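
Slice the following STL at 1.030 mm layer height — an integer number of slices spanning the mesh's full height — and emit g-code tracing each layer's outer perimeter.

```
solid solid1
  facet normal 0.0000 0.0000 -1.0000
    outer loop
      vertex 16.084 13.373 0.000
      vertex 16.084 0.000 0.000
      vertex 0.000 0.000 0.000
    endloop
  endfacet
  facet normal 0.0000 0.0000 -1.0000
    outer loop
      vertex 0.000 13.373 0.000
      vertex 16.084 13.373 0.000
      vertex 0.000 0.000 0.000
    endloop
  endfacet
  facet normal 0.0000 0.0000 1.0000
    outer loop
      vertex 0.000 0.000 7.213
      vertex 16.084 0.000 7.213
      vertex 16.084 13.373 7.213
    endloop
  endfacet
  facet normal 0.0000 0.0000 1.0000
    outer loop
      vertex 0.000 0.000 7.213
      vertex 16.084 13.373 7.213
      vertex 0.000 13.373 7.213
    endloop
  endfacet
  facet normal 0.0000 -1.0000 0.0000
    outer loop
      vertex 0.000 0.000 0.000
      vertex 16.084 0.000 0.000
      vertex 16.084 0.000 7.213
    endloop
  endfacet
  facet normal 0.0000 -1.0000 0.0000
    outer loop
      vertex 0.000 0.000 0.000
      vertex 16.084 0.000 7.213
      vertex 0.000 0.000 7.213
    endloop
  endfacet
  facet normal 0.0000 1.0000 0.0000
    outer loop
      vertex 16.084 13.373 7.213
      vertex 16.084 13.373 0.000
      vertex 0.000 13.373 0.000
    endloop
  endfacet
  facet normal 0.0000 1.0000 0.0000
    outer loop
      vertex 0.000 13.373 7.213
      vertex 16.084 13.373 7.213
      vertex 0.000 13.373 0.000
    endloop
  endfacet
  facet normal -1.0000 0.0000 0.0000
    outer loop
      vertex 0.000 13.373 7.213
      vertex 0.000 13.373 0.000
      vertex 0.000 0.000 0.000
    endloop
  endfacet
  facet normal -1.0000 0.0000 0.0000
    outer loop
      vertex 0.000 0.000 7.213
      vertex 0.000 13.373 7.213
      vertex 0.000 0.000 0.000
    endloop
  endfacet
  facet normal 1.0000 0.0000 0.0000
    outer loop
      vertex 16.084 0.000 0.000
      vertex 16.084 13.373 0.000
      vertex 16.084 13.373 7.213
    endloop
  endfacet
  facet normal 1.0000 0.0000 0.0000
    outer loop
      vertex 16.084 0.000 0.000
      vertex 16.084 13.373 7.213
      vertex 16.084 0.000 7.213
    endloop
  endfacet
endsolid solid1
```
; perimeter-only toolpath
G21 ; units = mm
G90 ; absolute positioning
G28 ; home
; layer 1
G0 Z1.030
G0 X0.000 Y0.000
G1 X16.084 Y0.000
G1 X16.084 Y13.373
G1 X0.000 Y13.373
G1 X0.000 Y0.000
; layer 2
G0 Z2.061
G0 X0.000 Y0.000
G1 X16.084 Y0.000
G1 X16.084 Y13.373
G1 X0.000 Y13.373
G1 X0.000 Y0.000
; layer 3
G0 Z3.091
G0 X0.000 Y0.000
G1 X16.084 Y0.000
G1 X16.084 Y13.373
G1 X0.000 Y13.373
G1 X0.000 Y0.000
; layer 4
G0 Z4.122
G0 X0.000 Y0.000
G1 X16.084 Y0.000
G1 X16.084 Y13.373
G1 X0.000 Y13.373
G1 X0.000 Y0.000
; layer 5
G0 Z5.152
G0 X0.000 Y0.000
G1 X16.084 Y0.000
G1 X16.084 Y13.373
G1 X0.000 Y13.373
G1 X0.000 Y0.000
; layer 6
G0 Z6.183
G0 X0.000 Y0.000
G1 X16.084 Y0.000
G1 X16.084 Y13.373
G1 X0.000 Y13.373
G1 X0.000 Y0.000
; layer 7
G0 Z7.213
G0 X0.000 Y0.000
G1 X16.084 Y0.000
G1 X16.084 Y13.373
G1 X0.000 Y13.373
G1 X0.000 Y0.000
M2 ; end

The solid is a rectangular box, roughly 16.1 × 13.4 mm footprint and 7.21 mm tall. Slicing at Δz = 1.030 mm — 7 equal slices spanning the solid's height, so layer i sits at z = i·h/7 — gives 7 non-empty perimeters. Each is a 4-segment closed polygon; G0 lifts to the layer z and rapids to the start vertex, then G1 traces the edges.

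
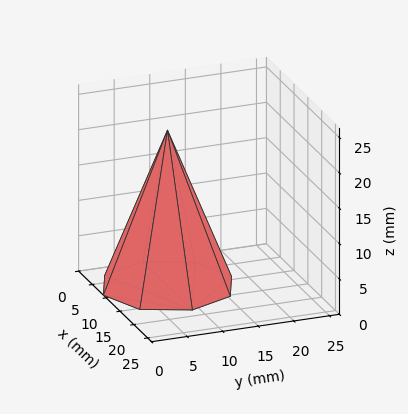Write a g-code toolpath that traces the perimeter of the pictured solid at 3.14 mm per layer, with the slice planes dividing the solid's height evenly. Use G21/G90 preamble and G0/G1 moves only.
Reading the render: the shape is a regular 8-sided pyramid, base circumscribed radius ≈ 9 mm, apex at z ≈ 22 mm (dimensions read to the nearest mm from the axis ticks). For the g-code, the solid's height is divided into equal slices at the stated Δz and each level perimeter traced with G1 moves after a G0 lift.

; perimeter-only toolpath
G21 ; units = mm
G90 ; absolute positioning
G28 ; home
; layer 1
G0 Z3.14
G0 X16.71 Y9.00
G1 X14.45 Y14.45
G1 X9.00 Y16.71
G1 X3.55 Y14.45
G1 X1.29 Y9.00
G1 X3.55 Y3.55
G1 X9.00 Y1.29
G1 X14.45 Y3.55
G1 X16.71 Y9.00
; layer 2
G0 Z6.29
G0 X15.43 Y9.00
G1 X13.54 Y13.54
G1 X9.00 Y15.43
G1 X4.46 Y13.54
G1 X2.57 Y9.00
G1 X4.46 Y4.46
G1 X9.00 Y2.57
G1 X13.54 Y4.46
G1 X15.43 Y9.00
; layer 3
G0 Z9.43
G0 X14.14 Y9.00
G1 X12.63 Y12.63
G1 X9.00 Y14.14
G1 X5.37 Y12.63
G1 X3.86 Y9.00
G1 X5.37 Y5.37
G1 X9.00 Y3.86
G1 X12.63 Y5.37
G1 X14.14 Y9.00
; layer 4
G0 Z12.57
G0 X12.86 Y9.00
G1 X11.73 Y11.73
G1 X9.00 Y12.86
G1 X6.27 Y11.73
G1 X5.14 Y9.00
G1 X6.27 Y6.27
G1 X9.00 Y5.14
G1 X11.73 Y6.27
G1 X12.86 Y9.00
; layer 5
G0 Z15.71
G0 X11.57 Y9.00
G1 X10.82 Y10.82
G1 X9.00 Y11.57
G1 X7.18 Y10.82
G1 X6.43 Y9.00
G1 X7.18 Y7.18
G1 X9.00 Y6.43
G1 X10.82 Y7.18
G1 X11.57 Y9.00
; layer 6
G0 Z18.86
G0 X10.29 Y9.00
G1 X9.91 Y9.91
G1 X9.00 Y10.29
G1 X8.09 Y9.91
G1 X7.71 Y9.00
G1 X8.09 Y8.09
G1 X9.00 Y7.71
G1 X9.91 Y8.09
G1 X10.29 Y9.00
M2 ; end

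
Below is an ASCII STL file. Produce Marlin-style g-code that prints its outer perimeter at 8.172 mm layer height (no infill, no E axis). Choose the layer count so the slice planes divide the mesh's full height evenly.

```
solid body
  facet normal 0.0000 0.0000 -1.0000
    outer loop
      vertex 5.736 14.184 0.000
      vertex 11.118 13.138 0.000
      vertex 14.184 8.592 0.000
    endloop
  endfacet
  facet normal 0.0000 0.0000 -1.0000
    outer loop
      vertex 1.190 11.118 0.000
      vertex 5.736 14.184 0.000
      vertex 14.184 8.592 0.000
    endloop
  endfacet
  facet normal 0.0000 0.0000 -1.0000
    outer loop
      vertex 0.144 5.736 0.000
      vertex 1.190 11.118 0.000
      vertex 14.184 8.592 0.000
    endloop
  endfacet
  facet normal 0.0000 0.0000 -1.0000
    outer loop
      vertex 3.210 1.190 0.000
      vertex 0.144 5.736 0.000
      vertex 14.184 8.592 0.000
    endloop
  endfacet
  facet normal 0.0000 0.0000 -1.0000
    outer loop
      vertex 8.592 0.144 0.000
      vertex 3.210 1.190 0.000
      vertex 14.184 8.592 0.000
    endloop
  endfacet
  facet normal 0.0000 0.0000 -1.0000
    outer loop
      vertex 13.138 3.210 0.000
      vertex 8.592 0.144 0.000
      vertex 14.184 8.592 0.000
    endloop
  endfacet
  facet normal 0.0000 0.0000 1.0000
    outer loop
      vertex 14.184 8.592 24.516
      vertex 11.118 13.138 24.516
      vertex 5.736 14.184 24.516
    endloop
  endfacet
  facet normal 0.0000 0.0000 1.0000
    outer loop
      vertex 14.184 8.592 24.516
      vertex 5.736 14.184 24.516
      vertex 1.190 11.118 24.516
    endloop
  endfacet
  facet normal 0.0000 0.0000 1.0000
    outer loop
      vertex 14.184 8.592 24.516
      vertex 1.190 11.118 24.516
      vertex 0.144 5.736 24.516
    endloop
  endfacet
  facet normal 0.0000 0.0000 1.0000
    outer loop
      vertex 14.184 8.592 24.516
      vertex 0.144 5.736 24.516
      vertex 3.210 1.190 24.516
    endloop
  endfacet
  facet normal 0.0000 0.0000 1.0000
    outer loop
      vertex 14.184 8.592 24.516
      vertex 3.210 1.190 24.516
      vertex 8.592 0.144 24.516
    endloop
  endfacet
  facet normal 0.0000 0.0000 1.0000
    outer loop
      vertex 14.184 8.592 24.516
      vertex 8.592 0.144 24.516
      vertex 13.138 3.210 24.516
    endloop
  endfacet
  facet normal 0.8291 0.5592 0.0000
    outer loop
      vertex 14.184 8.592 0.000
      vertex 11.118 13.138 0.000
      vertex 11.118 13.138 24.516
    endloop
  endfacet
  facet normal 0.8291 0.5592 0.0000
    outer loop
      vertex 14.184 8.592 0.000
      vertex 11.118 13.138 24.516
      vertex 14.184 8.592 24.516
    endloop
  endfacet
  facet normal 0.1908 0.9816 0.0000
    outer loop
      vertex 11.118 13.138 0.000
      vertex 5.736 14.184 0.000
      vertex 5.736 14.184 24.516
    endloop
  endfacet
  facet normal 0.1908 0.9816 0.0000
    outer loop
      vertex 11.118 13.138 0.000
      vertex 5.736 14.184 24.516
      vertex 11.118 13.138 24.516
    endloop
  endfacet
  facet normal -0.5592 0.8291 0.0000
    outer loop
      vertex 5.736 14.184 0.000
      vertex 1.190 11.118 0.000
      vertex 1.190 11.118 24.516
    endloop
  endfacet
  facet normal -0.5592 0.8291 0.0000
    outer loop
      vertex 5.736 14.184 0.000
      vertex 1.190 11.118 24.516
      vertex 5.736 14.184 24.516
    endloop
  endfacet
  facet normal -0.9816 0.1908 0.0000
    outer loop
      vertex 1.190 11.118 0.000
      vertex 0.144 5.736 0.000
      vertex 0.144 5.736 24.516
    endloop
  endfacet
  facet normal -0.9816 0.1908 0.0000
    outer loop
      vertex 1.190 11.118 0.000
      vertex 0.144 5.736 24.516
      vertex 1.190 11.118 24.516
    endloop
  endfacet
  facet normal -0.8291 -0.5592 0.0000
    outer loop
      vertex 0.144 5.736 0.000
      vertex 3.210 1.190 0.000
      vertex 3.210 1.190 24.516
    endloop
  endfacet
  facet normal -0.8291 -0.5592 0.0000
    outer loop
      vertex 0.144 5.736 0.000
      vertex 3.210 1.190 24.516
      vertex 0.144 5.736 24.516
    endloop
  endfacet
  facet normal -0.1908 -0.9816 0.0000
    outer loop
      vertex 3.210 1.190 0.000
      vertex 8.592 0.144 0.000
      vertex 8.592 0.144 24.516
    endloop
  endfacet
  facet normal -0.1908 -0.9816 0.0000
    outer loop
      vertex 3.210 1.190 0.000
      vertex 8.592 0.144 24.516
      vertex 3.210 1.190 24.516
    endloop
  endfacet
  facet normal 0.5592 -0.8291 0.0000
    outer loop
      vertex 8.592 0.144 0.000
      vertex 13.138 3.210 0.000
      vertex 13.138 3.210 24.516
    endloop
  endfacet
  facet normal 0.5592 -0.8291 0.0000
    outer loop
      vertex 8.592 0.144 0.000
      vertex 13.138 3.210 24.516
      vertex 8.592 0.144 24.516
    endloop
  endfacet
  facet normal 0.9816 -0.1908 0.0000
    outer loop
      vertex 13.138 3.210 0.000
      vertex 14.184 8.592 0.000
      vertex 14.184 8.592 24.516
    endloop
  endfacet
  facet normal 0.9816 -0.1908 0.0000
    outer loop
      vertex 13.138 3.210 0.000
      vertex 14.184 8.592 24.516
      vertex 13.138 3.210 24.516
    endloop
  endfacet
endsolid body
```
; perimeter-only toolpath
G21 ; units = mm
G90 ; absolute positioning
G28 ; home
; layer 1
G0 Z8.172
G0 X14.184 Y8.592
G1 X11.118 Y13.138
G1 X5.736 Y14.184
G1 X1.190 Y11.118
G1 X0.144 Y5.736
G1 X3.210 Y1.190
G1 X8.592 Y0.144
G1 X13.138 Y3.210
G1 X14.184 Y8.592
; layer 2
G0 Z16.344
G0 X14.184 Y8.592
G1 X11.118 Y13.138
G1 X5.736 Y14.184
G1 X1.190 Y11.118
G1 X0.144 Y5.736
G1 X3.210 Y1.190
G1 X8.592 Y0.144
G1 X13.138 Y3.210
G1 X14.184 Y8.592
; layer 3
G0 Z24.516
G0 X14.184 Y8.592
G1 X11.118 Y13.138
G1 X5.736 Y14.184
G1 X1.190 Y11.118
G1 X0.144 Y5.736
G1 X3.210 Y1.190
G1 X8.592 Y0.144
G1 X13.138 Y3.210
G1 X14.184 Y8.592
M2 ; end

The solid is a regular 8-sided prism (a cylinder approximated with 8 flat sides), circumscribed radius ≈ 7.16 mm, height ≈ 24.5 mm. Slicing at Δz = 8.172 mm — 3 equal slices spanning the solid's height, so layer i sits at z = i·h/3 — gives 3 non-empty perimeters. Each is a 8-segment closed polygon; G0 lifts to the layer z and rapids to the start vertex, then G1 traces the edges.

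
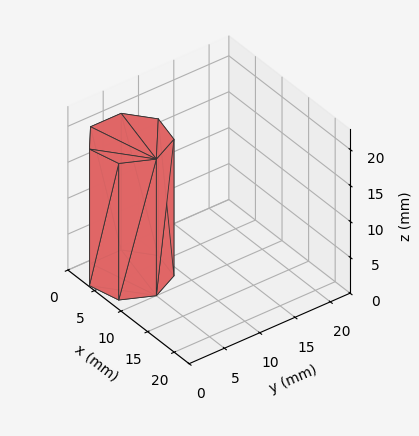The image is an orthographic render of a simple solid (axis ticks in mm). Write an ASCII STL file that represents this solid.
Reading the render: the shape is a regular 7-sided prism (a cylinder approximated with 7 flat sides), circumscribed radius ≈ 5 mm, height ≈ 19 mm (dimensions read to the nearest mm from the axis ticks). For the STL, each face is triangulated and given an outward normal.

solid part
  facet normal 0.0000 0.0000 -1.0000
    outer loop
      vertex 3.887 9.875 0.000
      vertex 8.117 8.909 0.000
      vertex 10.000 5.000 0.000
    endloop
  endfacet
  facet normal 0.0000 0.0000 -1.0000
    outer loop
      vertex 0.495 7.169 0.000
      vertex 3.887 9.875 0.000
      vertex 10.000 5.000 0.000
    endloop
  endfacet
  facet normal 0.0000 0.0000 -1.0000
    outer loop
      vertex 0.495 2.831 0.000
      vertex 0.495 7.169 0.000
      vertex 10.000 5.000 0.000
    endloop
  endfacet
  facet normal 0.0000 0.0000 -1.0000
    outer loop
      vertex 3.887 0.125 0.000
      vertex 0.495 2.831 0.000
      vertex 10.000 5.000 0.000
    endloop
  endfacet
  facet normal 0.0000 0.0000 -1.0000
    outer loop
      vertex 8.117 1.091 0.000
      vertex 3.887 0.125 0.000
      vertex 10.000 5.000 0.000
    endloop
  endfacet
  facet normal 0.0000 0.0000 1.0000
    outer loop
      vertex 10.000 5.000 19.000
      vertex 8.117 8.909 19.000
      vertex 3.887 9.875 19.000
    endloop
  endfacet
  facet normal 0.0000 0.0000 1.0000
    outer loop
      vertex 10.000 5.000 19.000
      vertex 3.887 9.875 19.000
      vertex 0.495 7.169 19.000
    endloop
  endfacet
  facet normal 0.0000 0.0000 1.0000
    outer loop
      vertex 10.000 5.000 19.000
      vertex 0.495 7.169 19.000
      vertex 0.495 2.831 19.000
    endloop
  endfacet
  facet normal 0.0000 0.0000 1.0000
    outer loop
      vertex 10.000 5.000 19.000
      vertex 0.495 2.831 19.000
      vertex 3.887 0.125 19.000
    endloop
  endfacet
  facet normal 0.0000 0.0000 1.0000
    outer loop
      vertex 10.000 5.000 19.000
      vertex 3.887 0.125 19.000
      vertex 8.117 1.091 19.000
    endloop
  endfacet
  facet normal 0.9009 0.4340 0.0000
    outer loop
      vertex 10.000 5.000 0.000
      vertex 8.117 8.909 0.000
      vertex 8.117 8.909 19.000
    endloop
  endfacet
  facet normal 0.9009 0.4340 0.0000
    outer loop
      vertex 10.000 5.000 0.000
      vertex 8.117 8.909 19.000
      vertex 10.000 5.000 19.000
    endloop
  endfacet
  facet normal 0.2226 0.9749 0.0000
    outer loop
      vertex 8.117 8.909 0.000
      vertex 3.887 9.875 0.000
      vertex 3.887 9.875 19.000
    endloop
  endfacet
  facet normal 0.2226 0.9749 0.0000
    outer loop
      vertex 8.117 8.909 0.000
      vertex 3.887 9.875 19.000
      vertex 8.117 8.909 19.000
    endloop
  endfacet
  facet normal -0.6236 0.7817 0.0000
    outer loop
      vertex 3.887 9.875 0.000
      vertex 0.495 7.169 0.000
      vertex 0.495 7.169 19.000
    endloop
  endfacet
  facet normal -0.6236 0.7817 0.0000
    outer loop
      vertex 3.887 9.875 0.000
      vertex 0.495 7.169 19.000
      vertex 3.887 9.875 19.000
    endloop
  endfacet
  facet normal -1.0000 0.0000 0.0000
    outer loop
      vertex 0.495 7.169 0.000
      vertex 0.495 2.831 0.000
      vertex 0.495 2.831 19.000
    endloop
  endfacet
  facet normal -1.0000 0.0000 0.0000
    outer loop
      vertex 0.495 7.169 0.000
      vertex 0.495 2.831 19.000
      vertex 0.495 7.169 19.000
    endloop
  endfacet
  facet normal -0.6236 -0.7817 0.0000
    outer loop
      vertex 0.495 2.831 0.000
      vertex 3.887 0.125 0.000
      vertex 3.887 0.125 19.000
    endloop
  endfacet
  facet normal -0.6236 -0.7817 0.0000
    outer loop
      vertex 0.495 2.831 0.000
      vertex 3.887 0.125 19.000
      vertex 0.495 2.831 19.000
    endloop
  endfacet
  facet normal 0.2226 -0.9749 0.0000
    outer loop
      vertex 3.887 0.125 0.000
      vertex 8.117 1.091 0.000
      vertex 8.117 1.091 19.000
    endloop
  endfacet
  facet normal 0.2226 -0.9749 0.0000
    outer loop
      vertex 3.887 0.125 0.000
      vertex 8.117 1.091 19.000
      vertex 3.887 0.125 19.000
    endloop
  endfacet
  facet normal 0.9009 -0.4340 0.0000
    outer loop
      vertex 8.117 1.091 0.000
      vertex 10.000 5.000 0.000
      vertex 10.000 5.000 19.000
    endloop
  endfacet
  facet normal 0.9009 -0.4340 0.0000
    outer loop
      vertex 8.117 1.091 0.000
      vertex 10.000 5.000 19.000
      vertex 8.117 1.091 19.000
    endloop
  endfacet
endsolid part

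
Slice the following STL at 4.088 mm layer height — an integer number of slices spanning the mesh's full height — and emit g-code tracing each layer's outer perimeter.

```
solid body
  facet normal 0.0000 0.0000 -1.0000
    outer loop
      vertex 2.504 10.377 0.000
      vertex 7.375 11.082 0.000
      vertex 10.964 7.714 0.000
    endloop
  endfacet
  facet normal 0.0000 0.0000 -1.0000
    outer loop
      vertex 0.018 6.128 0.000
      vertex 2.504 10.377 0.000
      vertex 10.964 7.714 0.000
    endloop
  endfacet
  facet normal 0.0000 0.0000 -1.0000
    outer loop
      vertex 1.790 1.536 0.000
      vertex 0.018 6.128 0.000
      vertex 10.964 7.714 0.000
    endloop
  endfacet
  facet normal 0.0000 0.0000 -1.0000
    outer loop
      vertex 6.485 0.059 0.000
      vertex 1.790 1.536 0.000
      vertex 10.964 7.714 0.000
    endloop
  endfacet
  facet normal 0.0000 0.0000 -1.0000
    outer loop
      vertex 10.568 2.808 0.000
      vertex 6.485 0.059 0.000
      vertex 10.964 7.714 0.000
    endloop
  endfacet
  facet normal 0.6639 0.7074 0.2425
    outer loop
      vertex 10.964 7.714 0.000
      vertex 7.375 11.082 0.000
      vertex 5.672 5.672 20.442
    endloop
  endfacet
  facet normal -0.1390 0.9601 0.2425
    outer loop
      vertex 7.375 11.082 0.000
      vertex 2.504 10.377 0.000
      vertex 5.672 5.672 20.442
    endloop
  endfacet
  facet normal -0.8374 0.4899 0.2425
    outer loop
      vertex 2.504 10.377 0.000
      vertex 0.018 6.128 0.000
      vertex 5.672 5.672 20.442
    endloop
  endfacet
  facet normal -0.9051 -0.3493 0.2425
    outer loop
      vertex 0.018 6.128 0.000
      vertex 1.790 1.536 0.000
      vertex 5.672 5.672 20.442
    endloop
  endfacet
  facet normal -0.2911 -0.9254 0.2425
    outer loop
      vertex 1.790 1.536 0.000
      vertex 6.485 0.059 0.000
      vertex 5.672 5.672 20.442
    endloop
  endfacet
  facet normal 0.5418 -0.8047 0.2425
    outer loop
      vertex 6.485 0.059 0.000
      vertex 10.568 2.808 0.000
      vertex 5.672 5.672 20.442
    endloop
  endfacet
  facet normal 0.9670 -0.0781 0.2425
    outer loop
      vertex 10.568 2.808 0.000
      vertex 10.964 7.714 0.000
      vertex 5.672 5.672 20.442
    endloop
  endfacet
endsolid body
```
; perimeter-only toolpath
G21 ; units = mm
G90 ; absolute positioning
G28 ; home
; layer 1
G0 Z4.088
G0 X9.906 Y7.306
G1 X7.034 Y10.000
G1 X3.138 Y9.436
G1 X1.149 Y6.037
G1 X2.566 Y2.363
G1 X6.322 Y1.182
G1 X9.589 Y3.381
G1 X9.906 Y7.306
; layer 2
G0 Z8.177
G0 X8.847 Y6.897
G1 X6.694 Y8.918
G1 X3.771 Y8.495
G1 X2.280 Y5.946
G1 X3.343 Y3.190
G1 X6.160 Y2.304
G1 X8.610 Y3.954
G1 X8.847 Y6.897
; layer 3
G0 Z12.265
G0 X7.789 Y6.489
G1 X6.353 Y7.836
G1 X4.405 Y7.554
G1 X3.410 Y5.854
G1 X4.119 Y4.018
G1 X5.997 Y3.427
G1 X7.630 Y4.526
G1 X7.789 Y6.489
; layer 4
G0 Z16.354
G0 X6.730 Y6.080
G1 X6.013 Y6.754
G1 X5.038 Y6.613
G1 X4.541 Y5.763
G1 X4.896 Y4.845
G1 X5.835 Y4.549
G1 X6.651 Y5.099
G1 X6.730 Y6.080
M2 ; end

The solid is a regular 7-sided pyramid, base circumscribed radius ≈ 5.67 mm, apex at z ≈ 20.4 mm. Slicing at Δz = 4.088 mm — 5 equal slices spanning the solid's height, so layer i sits at z = i·h/5 — gives 4 non-empty perimeters. Each is a 7-segment closed polygon; G0 lifts to the layer z and rapids to the start vertex, then G1 traces the edges. The cross-section shrinks linearly with z (the slice at the apex is degenerate and omitted).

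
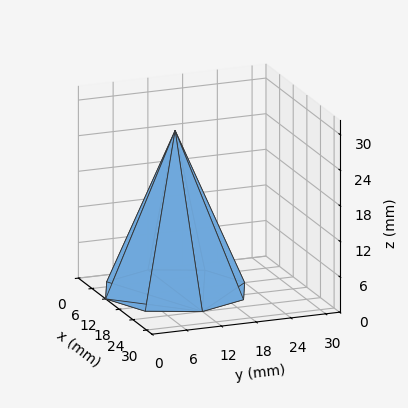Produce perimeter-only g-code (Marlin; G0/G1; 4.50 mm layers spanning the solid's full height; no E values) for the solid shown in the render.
Reading the render: the shape is a regular 8-sided pyramid, base circumscribed radius ≈ 12 mm, apex at z ≈ 27 mm (dimensions read to the nearest mm from the axis ticks). For the g-code, the solid's height is divided into equal slices at the stated Δz and each level perimeter traced with G1 moves after a G0 lift.

; perimeter-only toolpath
G21 ; units = mm
G90 ; absolute positioning
G28 ; home
; layer 1
G0 Z4.50
G0 X22.00 Y12.00
G1 X19.07 Y19.07
G1 X12.00 Y22.00
G1 X4.92 Y19.07
G1 X2.00 Y12.00
G1 X4.92 Y4.92
G1 X12.00 Y2.00
G1 X19.07 Y4.92
G1 X22.00 Y12.00
; layer 2
G0 Z9.00
G0 X20.00 Y12.00
G1 X17.66 Y17.66
G1 X12.00 Y20.00
G1 X6.34 Y17.66
G1 X4.00 Y12.00
G1 X6.34 Y6.34
G1 X12.00 Y4.00
G1 X17.66 Y6.34
G1 X20.00 Y12.00
; layer 3
G0 Z13.50
G0 X18.00 Y12.00
G1 X16.24 Y16.24
G1 X12.00 Y18.00
G1 X7.75 Y16.24
G1 X6.00 Y12.00
G1 X7.75 Y7.75
G1 X12.00 Y6.00
G1 X16.24 Y7.75
G1 X18.00 Y12.00
; layer 4
G0 Z18.00
G0 X16.00 Y12.00
G1 X14.83 Y14.83
G1 X12.00 Y16.00
G1 X9.17 Y14.83
G1 X8.00 Y12.00
G1 X9.17 Y9.17
G1 X12.00 Y8.00
G1 X14.83 Y9.17
G1 X16.00 Y12.00
; layer 5
G0 Z22.50
G0 X14.00 Y12.00
G1 X13.41 Y13.41
G1 X12.00 Y14.00
G1 X10.58 Y13.41
G1 X10.00 Y12.00
G1 X10.58 Y10.58
G1 X12.00 Y10.00
G1 X13.41 Y10.58
G1 X14.00 Y12.00
M2 ; end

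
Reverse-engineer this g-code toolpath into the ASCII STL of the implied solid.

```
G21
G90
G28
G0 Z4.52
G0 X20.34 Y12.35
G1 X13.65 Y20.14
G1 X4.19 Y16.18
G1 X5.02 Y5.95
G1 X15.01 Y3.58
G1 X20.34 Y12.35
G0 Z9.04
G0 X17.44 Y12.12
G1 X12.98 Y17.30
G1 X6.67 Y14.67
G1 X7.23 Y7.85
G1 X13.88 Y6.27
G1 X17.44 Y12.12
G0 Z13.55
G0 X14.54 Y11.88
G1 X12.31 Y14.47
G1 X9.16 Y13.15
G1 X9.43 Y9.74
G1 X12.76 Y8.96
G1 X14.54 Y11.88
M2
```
solid part
  facet normal 0.0000 0.0000 -1.0000
    outer loop
      vertex 1.70 17.69 0.00
      vertex 14.32 22.97 0.00
      vertex 23.24 12.59 0.00
    endloop
  endfacet
  facet normal 0.0000 0.0000 -1.0000
    outer loop
      vertex 2.81 4.05 0.00
      vertex 1.70 17.69 0.00
      vertex 23.24 12.59 0.00
    endloop
  endfacet
  facet normal 0.0000 0.0000 -1.0000
    outer loop
      vertex 16.13 0.90 0.00
      vertex 2.81 4.05 0.00
      vertex 23.24 12.59 0.00
    endloop
  endfacet
  facet normal 0.6726 0.5780 0.4621
    outer loop
      vertex 23.24 12.59 0.00
      vertex 14.32 22.97 0.00
      vertex 11.64 11.64 18.07
    endloop
  endfacet
  facet normal -0.3423 0.8181 0.4622
    outer loop
      vertex 14.32 22.97 0.00
      vertex 1.70 17.69 0.00
      vertex 11.64 11.64 18.07
    endloop
  endfacet
  facet normal -0.8839 -0.0719 0.4621
    outer loop
      vertex 1.70 17.69 0.00
      vertex 2.81 4.05 0.00
      vertex 11.64 11.64 18.07
    endloop
  endfacet
  facet normal -0.2041 -0.8630 0.4622
    outer loop
      vertex 2.81 4.05 0.00
      vertex 16.13 0.90 0.00
      vertex 11.64 11.64 18.07
    endloop
  endfacet
  facet normal 0.7577 -0.4608 0.4622
    outer loop
      vertex 16.13 0.90 0.00
      vertex 23.24 12.59 0.00
      vertex 11.64 11.64 18.07
    endloop
  endfacet
endsolid part

The G0 Z moves step by Δz≈4.52 mm. The G1 loops shrink linearly with z, so the solid tapers from its base footprint up to z≈18.1. Closing with a flat bottom cap and the tapered top and triangulating gives 8 facets — a regular 5-sided pyramid, base circumscribed radius ≈ 11.6 mm, apex at z ≈ 18.1 mm.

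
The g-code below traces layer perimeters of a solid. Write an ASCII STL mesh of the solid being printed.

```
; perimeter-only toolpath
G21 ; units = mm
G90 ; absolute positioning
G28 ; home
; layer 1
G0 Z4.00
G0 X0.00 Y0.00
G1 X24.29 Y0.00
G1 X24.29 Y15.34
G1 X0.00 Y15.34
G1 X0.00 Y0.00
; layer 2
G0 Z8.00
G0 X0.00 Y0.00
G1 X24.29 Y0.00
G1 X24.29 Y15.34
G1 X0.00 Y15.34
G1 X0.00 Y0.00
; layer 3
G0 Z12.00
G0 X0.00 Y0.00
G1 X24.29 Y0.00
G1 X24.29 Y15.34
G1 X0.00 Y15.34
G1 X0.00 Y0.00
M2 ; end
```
solid part
  facet normal 0.0000 0.0000 -1.0000
    outer loop
      vertex 24.29 15.34 0.00
      vertex 24.29 0.00 0.00
      vertex 0.00 0.00 0.00
    endloop
  endfacet
  facet normal 0.0000 0.0000 -1.0000
    outer loop
      vertex 0.00 15.34 0.00
      vertex 24.29 15.34 0.00
      vertex 0.00 0.00 0.00
    endloop
  endfacet
  facet normal 0.0000 0.0000 1.0000
    outer loop
      vertex 0.00 0.00 12.00
      vertex 24.29 0.00 12.00
      vertex 24.29 15.34 12.00
    endloop
  endfacet
  facet normal 0.0000 0.0000 1.0000
    outer loop
      vertex 0.00 0.00 12.00
      vertex 24.29 15.34 12.00
      vertex 0.00 15.34 12.00
    endloop
  endfacet
  facet normal 0.0000 -1.0000 0.0000
    outer loop
      vertex 0.00 0.00 0.00
      vertex 24.29 0.00 0.00
      vertex 24.29 0.00 12.00
    endloop
  endfacet
  facet normal 0.0000 -1.0000 0.0000
    outer loop
      vertex 0.00 0.00 0.00
      vertex 24.29 0.00 12.00
      vertex 0.00 0.00 12.00
    endloop
  endfacet
  facet normal 0.0000 1.0000 0.0000
    outer loop
      vertex 24.29 15.34 12.00
      vertex 24.29 15.34 0.00
      vertex 0.00 15.34 0.00
    endloop
  endfacet
  facet normal 0.0000 1.0000 0.0000
    outer loop
      vertex 0.00 15.34 12.00
      vertex 24.29 15.34 12.00
      vertex 0.00 15.34 0.00
    endloop
  endfacet
  facet normal -1.0000 0.0000 0.0000
    outer loop
      vertex 0.00 15.34 12.00
      vertex 0.00 15.34 0.00
      vertex 0.00 0.00 0.00
    endloop
  endfacet
  facet normal -1.0000 0.0000 0.0000
    outer loop
      vertex 0.00 0.00 12.00
      vertex 0.00 15.34 12.00
      vertex 0.00 0.00 0.00
    endloop
  endfacet
  facet normal 1.0000 0.0000 0.0000
    outer loop
      vertex 24.29 0.00 0.00
      vertex 24.29 15.34 0.00
      vertex 24.29 15.34 12.00
    endloop
  endfacet
  facet normal 1.0000 0.0000 0.0000
    outer loop
      vertex 24.29 0.00 0.00
      vertex 24.29 15.34 12.00
      vertex 24.29 0.00 12.00
    endloop
  endfacet
endsolid part

The G0 Z moves step by Δz≈4.00 mm. Every layer's G1 loop is the same polygon, so the solid is a straight extrusion of it from z=0 to z≈12. Closing with flat bottom and top caps and triangulating gives 12 facets — a rectangular box, roughly 24.3 × 15.3 mm footprint and 12 mm tall.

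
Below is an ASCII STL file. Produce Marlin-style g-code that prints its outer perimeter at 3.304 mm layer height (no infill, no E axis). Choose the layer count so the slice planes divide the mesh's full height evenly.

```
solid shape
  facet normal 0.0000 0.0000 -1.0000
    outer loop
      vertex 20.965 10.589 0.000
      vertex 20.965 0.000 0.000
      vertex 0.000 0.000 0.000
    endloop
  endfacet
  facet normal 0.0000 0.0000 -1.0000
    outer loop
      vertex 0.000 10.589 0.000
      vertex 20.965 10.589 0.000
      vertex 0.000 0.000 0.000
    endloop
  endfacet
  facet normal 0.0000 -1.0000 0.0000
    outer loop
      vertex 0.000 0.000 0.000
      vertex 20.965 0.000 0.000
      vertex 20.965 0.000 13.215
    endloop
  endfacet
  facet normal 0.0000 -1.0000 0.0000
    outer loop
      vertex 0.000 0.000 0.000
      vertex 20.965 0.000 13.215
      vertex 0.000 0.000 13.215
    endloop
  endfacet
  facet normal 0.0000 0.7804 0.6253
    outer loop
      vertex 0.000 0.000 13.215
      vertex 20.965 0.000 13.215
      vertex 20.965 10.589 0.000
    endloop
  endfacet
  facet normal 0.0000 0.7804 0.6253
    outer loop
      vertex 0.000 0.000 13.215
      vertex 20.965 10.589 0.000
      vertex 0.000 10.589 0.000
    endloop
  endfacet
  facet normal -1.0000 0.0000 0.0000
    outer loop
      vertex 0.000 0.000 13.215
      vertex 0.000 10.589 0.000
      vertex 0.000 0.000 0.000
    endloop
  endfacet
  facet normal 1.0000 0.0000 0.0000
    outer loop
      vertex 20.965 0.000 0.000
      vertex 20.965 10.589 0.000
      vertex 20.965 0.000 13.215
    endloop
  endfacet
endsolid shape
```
; perimeter-only toolpath
G21 ; units = mm
G90 ; absolute positioning
G28 ; home
; layer 1
G0 Z3.304
G0 X0.000 Y0.000
G1 X20.965 Y0.000
G1 X20.965 Y7.942
G1 X0.000 Y7.942
G1 X0.000 Y0.000
; layer 2
G0 Z6.607
G0 X0.000 Y0.000
G1 X20.965 Y0.000
G1 X20.965 Y5.295
G1 X0.000 Y5.295
G1 X0.000 Y0.000
; layer 3
G0 Z9.911
G0 X0.000 Y0.000
G1 X20.965 Y0.000
G1 X20.965 Y2.647
G1 X0.000 Y2.647
G1 X0.000 Y0.000
M2 ; end

The solid is a wedge (ramp): 21 × 10.6 mm base, rising to 13.2 mm along the y=0 edge and sloping linearly to z=0 at y=10.6. Slicing at Δz = 3.304 mm — 4 equal slices spanning the solid's height, so layer i sits at z = i·h/4 — gives 3 non-empty perimeters. Each is a 4-segment closed polygon; G0 lifts to the layer z and rapids to the start vertex, then G1 traces the edges. The cross-section shrinks linearly with z (the slice at the apex is degenerate and omitted).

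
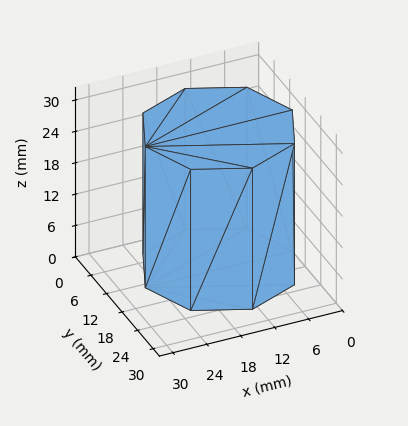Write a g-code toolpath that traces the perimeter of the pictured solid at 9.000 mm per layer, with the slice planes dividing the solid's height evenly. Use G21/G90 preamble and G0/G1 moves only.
Reading the render: the shape is a regular 8-sided prism (a cylinder approximated with 8 flat sides), circumscribed radius ≈ 13 mm, height ≈ 27 mm (dimensions read to the nearest mm from the axis ticks). For the g-code, the solid's height is divided into equal slices at the stated Δz and each level perimeter traced with G1 moves after a G0 lift.

; perimeter-only toolpath
G21 ; units = mm
G90 ; absolute positioning
G28 ; home
; layer 1
G0 Z9.000
G0 X26.000 Y13.000
G1 X22.192 Y22.192
G1 X13.000 Y26.000
G1 X3.808 Y22.192
G1 X0.000 Y13.000
G1 X3.808 Y3.808
G1 X13.000 Y0.000
G1 X22.192 Y3.808
G1 X26.000 Y13.000
; layer 2
G0 Z18.000
G0 X26.000 Y13.000
G1 X22.192 Y22.192
G1 X13.000 Y26.000
G1 X3.808 Y22.192
G1 X0.000 Y13.000
G1 X3.808 Y3.808
G1 X13.000 Y0.000
G1 X22.192 Y3.808
G1 X26.000 Y13.000
; layer 3
G0 Z27.000
G0 X26.000 Y13.000
G1 X22.192 Y22.192
G1 X13.000 Y26.000
G1 X3.808 Y22.192
G1 X0.000 Y13.000
G1 X3.808 Y3.808
G1 X13.000 Y0.000
G1 X22.192 Y3.808
G1 X26.000 Y13.000
M2 ; end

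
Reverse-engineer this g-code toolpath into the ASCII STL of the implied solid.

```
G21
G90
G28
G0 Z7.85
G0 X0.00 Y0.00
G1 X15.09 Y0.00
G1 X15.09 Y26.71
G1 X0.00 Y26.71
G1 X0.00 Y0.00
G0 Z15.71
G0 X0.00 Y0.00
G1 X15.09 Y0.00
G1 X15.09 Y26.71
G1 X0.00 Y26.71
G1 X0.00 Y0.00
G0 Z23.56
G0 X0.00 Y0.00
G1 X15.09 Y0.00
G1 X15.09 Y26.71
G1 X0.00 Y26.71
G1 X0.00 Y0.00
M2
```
solid part
  facet normal 0.0000 0.0000 -1.0000
    outer loop
      vertex 15.09 26.71 0.00
      vertex 15.09 0.00 0.00
      vertex 0.00 0.00 0.00
    endloop
  endfacet
  facet normal 0.0000 0.0000 -1.0000
    outer loop
      vertex 0.00 26.71 0.00
      vertex 15.09 26.71 0.00
      vertex 0.00 0.00 0.00
    endloop
  endfacet
  facet normal 0.0000 0.0000 1.0000
    outer loop
      vertex 0.00 0.00 23.56
      vertex 15.09 0.00 23.56
      vertex 15.09 26.71 23.56
    endloop
  endfacet
  facet normal 0.0000 0.0000 1.0000
    outer loop
      vertex 0.00 0.00 23.56
      vertex 15.09 26.71 23.56
      vertex 0.00 26.71 23.56
    endloop
  endfacet
  facet normal 0.0000 -1.0000 0.0000
    outer loop
      vertex 0.00 0.00 0.00
      vertex 15.09 0.00 0.00
      vertex 15.09 0.00 23.56
    endloop
  endfacet
  facet normal 0.0000 -1.0000 0.0000
    outer loop
      vertex 0.00 0.00 0.00
      vertex 15.09 0.00 23.56
      vertex 0.00 0.00 23.56
    endloop
  endfacet
  facet normal 0.0000 1.0000 0.0000
    outer loop
      vertex 15.09 26.71 23.56
      vertex 15.09 26.71 0.00
      vertex 0.00 26.71 0.00
    endloop
  endfacet
  facet normal 0.0000 1.0000 0.0000
    outer loop
      vertex 0.00 26.71 23.56
      vertex 15.09 26.71 23.56
      vertex 0.00 26.71 0.00
    endloop
  endfacet
  facet normal -1.0000 0.0000 0.0000
    outer loop
      vertex 0.00 26.71 23.56
      vertex 0.00 26.71 0.00
      vertex 0.00 0.00 0.00
    endloop
  endfacet
  facet normal -1.0000 0.0000 0.0000
    outer loop
      vertex 0.00 0.00 23.56
      vertex 0.00 26.71 23.56
      vertex 0.00 0.00 0.00
    endloop
  endfacet
  facet normal 1.0000 0.0000 0.0000
    outer loop
      vertex 15.09 0.00 0.00
      vertex 15.09 26.71 0.00
      vertex 15.09 26.71 23.56
    endloop
  endfacet
  facet normal 1.0000 0.0000 0.0000
    outer loop
      vertex 15.09 0.00 0.00
      vertex 15.09 26.71 23.56
      vertex 15.09 0.00 23.56
    endloop
  endfacet
endsolid part

The G0 Z moves step by Δz≈7.85 mm. Every layer's G1 loop is the same polygon, so the solid is a straight extrusion of it from z=0 to z≈23.6. Closing with flat bottom and top caps and triangulating gives 12 facets — a rectangular box, roughly 15.1 × 26.7 mm footprint and 23.6 mm tall.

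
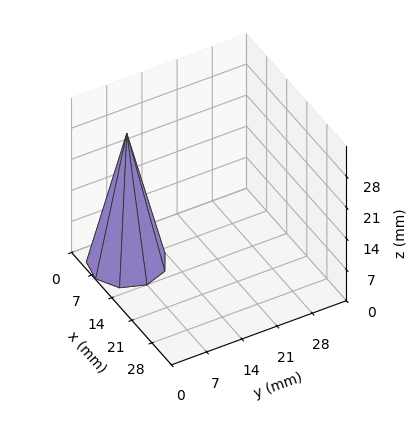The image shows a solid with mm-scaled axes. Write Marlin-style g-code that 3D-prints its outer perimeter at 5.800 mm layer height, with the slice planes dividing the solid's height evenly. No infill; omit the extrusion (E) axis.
Reading the render: the shape is a regular 9-sided pyramid, base circumscribed radius ≈ 7 mm, apex at z ≈ 29 mm (dimensions read to the nearest mm from the axis ticks). For the g-code, the solid's height is divided into equal slices at the stated Δz and each level perimeter traced with G1 moves after a G0 lift.

; perimeter-only toolpath
G21 ; units = mm
G90 ; absolute positioning
G28 ; home
; layer 1
G0 Z5.800
G0 X12.600 Y7.000
G1 X11.290 Y10.600
G1 X7.973 Y12.515
G1 X4.200 Y11.850
G1 X1.738 Y8.915
G1 X1.738 Y5.085
G1 X4.200 Y2.150
G1 X7.973 Y1.485
G1 X11.290 Y3.400
G1 X12.600 Y7.000
; layer 2
G0 Z11.600
G0 X11.200 Y7.000
G1 X10.217 Y9.700
G1 X7.730 Y11.136
G1 X4.900 Y10.637
G1 X3.053 Y8.436
G1 X3.053 Y5.564
G1 X4.900 Y3.363
G1 X7.730 Y2.864
G1 X10.217 Y4.300
G1 X11.200 Y7.000
; layer 3
G0 Z17.400
G0 X9.800 Y7.000
G1 X9.145 Y8.800
G1 X7.486 Y9.758
G1 X5.600 Y9.425
G1 X4.369 Y7.958
G1 X4.369 Y6.042
G1 X5.600 Y4.575
G1 X7.486 Y4.242
G1 X9.145 Y5.200
G1 X9.800 Y7.000
; layer 4
G0 Z23.200
G0 X8.400 Y7.000
G1 X8.072 Y7.900
G1 X7.243 Y8.379
G1 X6.300 Y8.212
G1 X5.684 Y7.479
G1 X5.684 Y6.521
G1 X6.300 Y5.788
G1 X7.243 Y5.621
G1 X8.072 Y6.100
G1 X8.400 Y7.000
M2 ; end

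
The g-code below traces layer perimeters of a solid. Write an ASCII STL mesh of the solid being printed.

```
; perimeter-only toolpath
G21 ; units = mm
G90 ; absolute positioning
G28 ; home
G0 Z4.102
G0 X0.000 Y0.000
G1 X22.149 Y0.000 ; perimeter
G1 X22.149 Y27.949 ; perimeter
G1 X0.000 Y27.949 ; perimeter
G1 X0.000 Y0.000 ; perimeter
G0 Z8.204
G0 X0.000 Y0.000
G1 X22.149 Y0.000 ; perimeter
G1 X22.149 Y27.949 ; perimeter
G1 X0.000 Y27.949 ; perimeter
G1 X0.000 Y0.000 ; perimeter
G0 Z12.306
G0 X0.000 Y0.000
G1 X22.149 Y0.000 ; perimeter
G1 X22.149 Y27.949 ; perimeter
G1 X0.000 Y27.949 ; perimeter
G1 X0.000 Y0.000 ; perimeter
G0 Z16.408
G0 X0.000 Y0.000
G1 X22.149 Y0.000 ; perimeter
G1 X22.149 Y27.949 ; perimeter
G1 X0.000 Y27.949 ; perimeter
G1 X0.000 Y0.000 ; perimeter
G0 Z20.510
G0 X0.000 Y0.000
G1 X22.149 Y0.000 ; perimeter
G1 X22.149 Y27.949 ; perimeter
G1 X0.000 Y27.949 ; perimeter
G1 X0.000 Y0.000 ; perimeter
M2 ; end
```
solid part
  facet normal 0.0000 0.0000 -1.0000
    outer loop
      vertex 22.149 27.949 0.000
      vertex 22.149 0.000 0.000
      vertex 0.000 0.000 0.000
    endloop
  endfacet
  facet normal 0.0000 0.0000 -1.0000
    outer loop
      vertex 0.000 27.949 0.000
      vertex 22.149 27.949 0.000
      vertex 0.000 0.000 0.000
    endloop
  endfacet
  facet normal 0.0000 0.0000 1.0000
    outer loop
      vertex 0.000 0.000 20.510
      vertex 22.149 0.000 20.510
      vertex 22.149 27.949 20.510
    endloop
  endfacet
  facet normal 0.0000 0.0000 1.0000
    outer loop
      vertex 0.000 0.000 20.510
      vertex 22.149 27.949 20.510
      vertex 0.000 27.949 20.510
    endloop
  endfacet
  facet normal 0.0000 -1.0000 0.0000
    outer loop
      vertex 0.000 0.000 0.000
      vertex 22.149 0.000 0.000
      vertex 22.149 0.000 20.510
    endloop
  endfacet
  facet normal 0.0000 -1.0000 0.0000
    outer loop
      vertex 0.000 0.000 0.000
      vertex 22.149 0.000 20.510
      vertex 0.000 0.000 20.510
    endloop
  endfacet
  facet normal 0.0000 1.0000 0.0000
    outer loop
      vertex 22.149 27.949 20.510
      vertex 22.149 27.949 0.000
      vertex 0.000 27.949 0.000
    endloop
  endfacet
  facet normal 0.0000 1.0000 0.0000
    outer loop
      vertex 0.000 27.949 20.510
      vertex 22.149 27.949 20.510
      vertex 0.000 27.949 0.000
    endloop
  endfacet
  facet normal -1.0000 0.0000 0.0000
    outer loop
      vertex 0.000 27.949 20.510
      vertex 0.000 27.949 0.000
      vertex 0.000 0.000 0.000
    endloop
  endfacet
  facet normal -1.0000 0.0000 0.0000
    outer loop
      vertex 0.000 0.000 20.510
      vertex 0.000 27.949 20.510
      vertex 0.000 0.000 0.000
    endloop
  endfacet
  facet normal 1.0000 0.0000 0.0000
    outer loop
      vertex 22.149 0.000 0.000
      vertex 22.149 27.949 0.000
      vertex 22.149 27.949 20.510
    endloop
  endfacet
  facet normal 1.0000 0.0000 0.0000
    outer loop
      vertex 22.149 0.000 0.000
      vertex 22.149 27.949 20.510
      vertex 22.149 0.000 20.510
    endloop
  endfacet
endsolid part

The G0 Z moves step by Δz≈4.102 mm. Every layer's G1 loop is the same polygon, so the solid is a straight extrusion of it from z=0 to z≈20.5. Closing with flat bottom and top caps and triangulating gives 12 facets — a rectangular box, roughly 22.1 × 27.9 mm footprint and 20.5 mm tall.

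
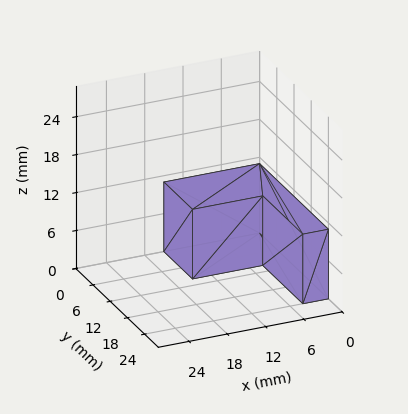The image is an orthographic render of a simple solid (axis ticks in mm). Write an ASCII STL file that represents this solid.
Reading the render: the shape is an L-shaped prism: outer 15 × 24 mm, arm thicknesses ≈ 10 mm (horizontal) and 4 mm (vertical), extruded 11 mm in z (dimensions read to the nearest mm from the axis ticks). For the STL, each face is triangulated and given an outward normal.

solid part
  facet normal 0.0000 0.0000 -1.0000
    outer loop
      vertex 15.0 10.0 0.0
      vertex 15.0 0.0 0.0
      vertex 0.0 0.0 0.0
    endloop
  endfacet
  facet normal 0.0000 0.0000 -1.0000
    outer loop
      vertex 4.0 10.0 0.0
      vertex 15.0 10.0 0.0
      vertex 0.0 0.0 0.0
    endloop
  endfacet
  facet normal 0.0000 0.0000 -1.0000
    outer loop
      vertex 4.0 24.0 0.0
      vertex 4.0 10.0 0.0
      vertex 0.0 0.0 0.0
    endloop
  endfacet
  facet normal 0.0000 0.0000 -1.0000
    outer loop
      vertex 0.0 24.0 0.0
      vertex 4.0 24.0 0.0
      vertex 0.0 0.0 0.0
    endloop
  endfacet
  facet normal 0.0000 0.0000 1.0000
    outer loop
      vertex 0.0 0.0 11.0
      vertex 15.0 0.0 11.0
      vertex 15.0 10.0 11.0
    endloop
  endfacet
  facet normal 0.0000 0.0000 1.0000
    outer loop
      vertex 0.0 0.0 11.0
      vertex 15.0 10.0 11.0
      vertex 4.0 10.0 11.0
    endloop
  endfacet
  facet normal 0.0000 0.0000 1.0000
    outer loop
      vertex 0.0 0.0 11.0
      vertex 4.0 10.0 11.0
      vertex 4.0 24.0 11.0
    endloop
  endfacet
  facet normal 0.0000 0.0000 1.0000
    outer loop
      vertex 0.0 0.0 11.0
      vertex 4.0 24.0 11.0
      vertex 0.0 24.0 11.0
    endloop
  endfacet
  facet normal 0.0000 -1.0000 0.0000
    outer loop
      vertex 0.0 0.0 0.0
      vertex 15.0 0.0 0.0
      vertex 15.0 0.0 11.0
    endloop
  endfacet
  facet normal 0.0000 -1.0000 0.0000
    outer loop
      vertex 0.0 0.0 0.0
      vertex 15.0 0.0 11.0
      vertex 0.0 0.0 11.0
    endloop
  endfacet
  facet normal 1.0000 0.0000 0.0000
    outer loop
      vertex 15.0 0.0 0.0
      vertex 15.0 10.0 0.0
      vertex 15.0 10.0 11.0
    endloop
  endfacet
  facet normal 1.0000 0.0000 0.0000
    outer loop
      vertex 15.0 0.0 0.0
      vertex 15.0 10.0 11.0
      vertex 15.0 0.0 11.0
    endloop
  endfacet
  facet normal 0.0000 1.0000 0.0000
    outer loop
      vertex 15.0 10.0 0.0
      vertex 4.0 10.0 0.0
      vertex 4.0 10.0 11.0
    endloop
  endfacet
  facet normal 0.0000 1.0000 0.0000
    outer loop
      vertex 15.0 10.0 0.0
      vertex 4.0 10.0 11.0
      vertex 15.0 10.0 11.0
    endloop
  endfacet
  facet normal 1.0000 0.0000 0.0000
    outer loop
      vertex 4.0 10.0 0.0
      vertex 4.0 24.0 0.0
      vertex 4.0 24.0 11.0
    endloop
  endfacet
  facet normal 1.0000 0.0000 0.0000
    outer loop
      vertex 4.0 10.0 0.0
      vertex 4.0 24.0 11.0
      vertex 4.0 10.0 11.0
    endloop
  endfacet
  facet normal 0.0000 1.0000 0.0000
    outer loop
      vertex 4.0 24.0 0.0
      vertex 0.0 24.0 0.0
      vertex 0.0 24.0 11.0
    endloop
  endfacet
  facet normal 0.0000 1.0000 0.0000
    outer loop
      vertex 4.0 24.0 0.0
      vertex 0.0 24.0 11.0
      vertex 4.0 24.0 11.0
    endloop
  endfacet
  facet normal -1.0000 0.0000 0.0000
    outer loop
      vertex 0.0 24.0 0.0
      vertex 0.0 0.0 0.0
      vertex 0.0 0.0 11.0
    endloop
  endfacet
  facet normal -1.0000 0.0000 0.0000
    outer loop
      vertex 0.0 24.0 0.0
      vertex 0.0 0.0 11.0
      vertex 0.0 24.0 11.0
    endloop
  endfacet
endsolid part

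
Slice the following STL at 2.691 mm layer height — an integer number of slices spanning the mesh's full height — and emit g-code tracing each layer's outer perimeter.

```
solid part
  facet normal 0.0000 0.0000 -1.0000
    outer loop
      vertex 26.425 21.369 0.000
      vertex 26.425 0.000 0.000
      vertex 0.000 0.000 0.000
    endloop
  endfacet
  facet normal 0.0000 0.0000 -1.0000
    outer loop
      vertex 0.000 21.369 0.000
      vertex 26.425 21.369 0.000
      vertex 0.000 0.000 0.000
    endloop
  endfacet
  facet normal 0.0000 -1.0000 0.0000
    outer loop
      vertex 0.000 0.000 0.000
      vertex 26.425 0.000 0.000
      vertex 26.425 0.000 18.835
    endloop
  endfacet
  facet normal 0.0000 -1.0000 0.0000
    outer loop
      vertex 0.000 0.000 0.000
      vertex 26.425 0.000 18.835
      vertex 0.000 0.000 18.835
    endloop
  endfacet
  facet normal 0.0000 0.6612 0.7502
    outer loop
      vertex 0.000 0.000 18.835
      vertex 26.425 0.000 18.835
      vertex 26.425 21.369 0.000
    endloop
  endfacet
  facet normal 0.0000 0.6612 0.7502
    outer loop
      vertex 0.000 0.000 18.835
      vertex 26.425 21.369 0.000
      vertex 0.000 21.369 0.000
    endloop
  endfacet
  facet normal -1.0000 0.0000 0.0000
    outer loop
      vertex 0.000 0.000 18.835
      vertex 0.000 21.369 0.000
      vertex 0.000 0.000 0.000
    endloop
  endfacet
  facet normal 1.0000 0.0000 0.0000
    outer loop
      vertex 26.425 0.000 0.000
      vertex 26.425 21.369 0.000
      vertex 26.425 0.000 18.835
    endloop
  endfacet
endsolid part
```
; perimeter-only toolpath
G21 ; units = mm
G90 ; absolute positioning
G28 ; home
; layer 1
G0 Z2.691
G0 X0.000 Y0.000
G1 X26.425 Y0.000
G1 X26.425 Y18.316
G1 X0.000 Y18.316
G1 X0.000 Y0.000
; layer 2
G0 Z5.381
G0 X0.000 Y0.000
G1 X26.425 Y0.000
G1 X26.425 Y15.264
G1 X0.000 Y15.264
G1 X0.000 Y0.000
; layer 3
G0 Z8.072
G0 X0.000 Y0.000
G1 X26.425 Y0.000
G1 X26.425 Y12.211
G1 X0.000 Y12.211
G1 X0.000 Y0.000
; layer 4
G0 Z10.763
G0 X0.000 Y0.000
G1 X26.425 Y0.000
G1 X26.425 Y9.158
G1 X0.000 Y9.158
G1 X0.000 Y0.000
; layer 5
G0 Z13.454
G0 X0.000 Y0.000
G1 X26.425 Y0.000
G1 X26.425 Y6.105
G1 X0.000 Y6.105
G1 X0.000 Y0.000
; layer 6
G0 Z16.144
G0 X0.000 Y0.000
G1 X26.425 Y0.000
G1 X26.425 Y3.053
G1 X0.000 Y3.053
G1 X0.000 Y0.000
M2 ; end

The solid is a wedge (ramp): 26.4 × 21.4 mm base, rising to 18.8 mm along the y=0 edge and sloping linearly to z=0 at y=21.4. Slicing at Δz = 2.691 mm — 7 equal slices spanning the solid's height, so layer i sits at z = i·h/7 — gives 6 non-empty perimeters. Each is a 4-segment closed polygon; G0 lifts to the layer z and rapids to the start vertex, then G1 traces the edges. The cross-section shrinks linearly with z (the slice at the apex is degenerate and omitted).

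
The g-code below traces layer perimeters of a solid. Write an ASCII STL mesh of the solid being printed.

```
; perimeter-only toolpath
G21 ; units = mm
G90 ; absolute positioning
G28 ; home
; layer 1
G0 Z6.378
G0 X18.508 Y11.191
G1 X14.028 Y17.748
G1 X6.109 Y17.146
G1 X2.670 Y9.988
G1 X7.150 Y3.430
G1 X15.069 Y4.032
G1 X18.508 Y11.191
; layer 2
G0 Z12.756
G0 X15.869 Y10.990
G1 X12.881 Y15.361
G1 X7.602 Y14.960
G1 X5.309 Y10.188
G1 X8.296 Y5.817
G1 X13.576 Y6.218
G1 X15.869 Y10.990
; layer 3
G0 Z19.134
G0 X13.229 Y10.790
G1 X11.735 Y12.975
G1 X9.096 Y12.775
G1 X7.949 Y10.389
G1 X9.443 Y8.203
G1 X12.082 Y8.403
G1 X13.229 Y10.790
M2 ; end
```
solid part
  facet normal 0.0000 0.0000 -1.0000
    outer loop
      vertex 4.615 19.332 0.000
      vertex 15.174 20.134 0.000
      vertex 21.148 11.391 0.000
    endloop
  endfacet
  facet normal 0.0000 0.0000 -1.0000
    outer loop
      vertex 0.030 9.787 0.000
      vertex 4.615 19.332 0.000
      vertex 21.148 11.391 0.000
    endloop
  endfacet
  facet normal 0.0000 0.0000 -1.0000
    outer loop
      vertex 6.004 1.044 0.000
      vertex 0.030 9.787 0.000
      vertex 21.148 11.391 0.000
    endloop
  endfacet
  facet normal 0.0000 0.0000 -1.0000
    outer loop
      vertex 16.563 1.846 0.000
      vertex 6.004 1.044 0.000
      vertex 21.148 11.391 0.000
    endloop
  endfacet
  facet normal 0.7770 0.5309 0.3383
    outer loop
      vertex 21.148 11.391 0.000
      vertex 15.174 20.134 0.000
      vertex 10.589 10.589 25.512
    endloop
  endfacet
  facet normal -0.0713 0.9383 0.3383
    outer loop
      vertex 15.174 20.134 0.000
      vertex 4.615 19.332 0.000
      vertex 10.589 10.589 25.512
    endloop
  endfacet
  facet normal -0.8483 0.4075 0.3383
    outer loop
      vertex 4.615 19.332 0.000
      vertex 0.030 9.787 0.000
      vertex 10.589 10.589 25.512
    endloop
  endfacet
  facet normal -0.7770 -0.5309 0.3383
    outer loop
      vertex 0.030 9.787 0.000
      vertex 6.004 1.044 0.000
      vertex 10.589 10.589 25.512
    endloop
  endfacet
  facet normal 0.0713 -0.9383 0.3383
    outer loop
      vertex 6.004 1.044 0.000
      vertex 16.563 1.846 0.000
      vertex 10.589 10.589 25.512
    endloop
  endfacet
  facet normal 0.8483 -0.4075 0.3383
    outer loop
      vertex 16.563 1.846 0.000
      vertex 21.148 11.391 0.000
      vertex 10.589 10.589 25.512
    endloop
  endfacet
endsolid part

The G0 Z moves step by Δz≈6.378 mm. The G1 loops shrink linearly with z, so the solid tapers from its base footprint up to z≈25.5. Closing with a flat bottom cap and the tapered top and triangulating gives 10 facets — a regular 6-sided pyramid, base circumscribed radius ≈ 10.6 mm, apex at z ≈ 25.5 mm.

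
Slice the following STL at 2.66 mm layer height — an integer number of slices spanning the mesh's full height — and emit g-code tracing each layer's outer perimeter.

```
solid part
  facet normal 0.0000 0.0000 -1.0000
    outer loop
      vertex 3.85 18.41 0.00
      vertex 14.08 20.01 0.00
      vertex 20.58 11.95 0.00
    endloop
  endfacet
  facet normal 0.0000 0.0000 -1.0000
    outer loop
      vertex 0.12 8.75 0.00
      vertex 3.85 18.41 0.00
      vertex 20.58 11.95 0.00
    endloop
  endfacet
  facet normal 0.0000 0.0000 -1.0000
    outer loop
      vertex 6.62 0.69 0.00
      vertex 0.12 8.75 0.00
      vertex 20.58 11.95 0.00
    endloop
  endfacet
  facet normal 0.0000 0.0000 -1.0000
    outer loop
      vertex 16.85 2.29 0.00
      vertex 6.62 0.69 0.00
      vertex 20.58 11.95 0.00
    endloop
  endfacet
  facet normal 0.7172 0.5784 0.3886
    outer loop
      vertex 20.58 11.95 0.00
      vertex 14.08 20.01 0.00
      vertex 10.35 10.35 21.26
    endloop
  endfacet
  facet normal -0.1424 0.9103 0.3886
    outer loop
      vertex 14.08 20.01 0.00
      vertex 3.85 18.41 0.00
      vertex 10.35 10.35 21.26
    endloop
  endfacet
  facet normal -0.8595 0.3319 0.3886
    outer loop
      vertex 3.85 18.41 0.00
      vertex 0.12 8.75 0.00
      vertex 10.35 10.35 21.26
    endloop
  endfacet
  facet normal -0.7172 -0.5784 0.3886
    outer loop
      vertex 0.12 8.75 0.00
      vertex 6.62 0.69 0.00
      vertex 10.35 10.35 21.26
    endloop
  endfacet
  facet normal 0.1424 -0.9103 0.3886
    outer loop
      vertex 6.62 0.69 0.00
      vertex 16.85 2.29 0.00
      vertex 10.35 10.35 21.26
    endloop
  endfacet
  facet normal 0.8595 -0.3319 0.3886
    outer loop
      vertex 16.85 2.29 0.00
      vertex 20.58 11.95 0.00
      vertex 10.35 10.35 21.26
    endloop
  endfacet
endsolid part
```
; perimeter-only toolpath
G21 ; units = mm
G90 ; absolute positioning
G28 ; home
; layer 1
G0 Z2.66
G0 X19.30 Y11.75
G1 X13.61 Y18.80
G1 X4.66 Y17.40
G1 X1.40 Y8.95
G1 X7.09 Y1.90
G1 X16.04 Y3.30
G1 X19.30 Y11.75
; layer 2
G0 Z5.32
G0 X18.02 Y11.55
G1 X13.15 Y17.59
G1 X5.47 Y16.39
G1 X2.68 Y9.15
G1 X7.55 Y3.10
G1 X15.23 Y4.30
G1 X18.02 Y11.55
; layer 3
G0 Z7.97
G0 X16.74 Y11.35
G1 X12.68 Y16.39
G1 X6.29 Y15.39
G1 X3.96 Y9.35
G1 X8.02 Y4.31
G1 X14.41 Y5.31
G1 X16.74 Y11.35
; layer 4
G0 Z10.63
G0 X15.46 Y11.15
G1 X12.21 Y15.18
G1 X7.10 Y14.38
G1 X5.23 Y9.55
G1 X8.48 Y5.52
G1 X13.60 Y6.32
G1 X15.46 Y11.15
; layer 5
G0 Z13.29
G0 X14.19 Y10.95
G1 X11.75 Y13.97
G1 X7.91 Y13.37
G1 X6.51 Y9.75
G1 X8.95 Y6.73
G1 X12.79 Y7.33
G1 X14.19 Y10.95
; layer 6
G0 Z15.95
G0 X12.91 Y10.75
G1 X11.28 Y12.77
G1 X8.72 Y12.36
G1 X7.79 Y9.95
G1 X9.42 Y7.93
G1 X11.97 Y8.33
G1 X12.91 Y10.75
; layer 7
G0 Z18.60
G0 X11.63 Y10.55
G1 X10.82 Y11.56
G1 X9.54 Y11.36
G1 X9.07 Y10.15
G1 X9.88 Y9.14
G1 X11.16 Y9.34
G1 X11.63 Y10.55
M2 ; end

The solid is a regular 6-sided pyramid, base circumscribed radius ≈ 10.3 mm, apex at z ≈ 21.3 mm. Slicing at Δz = 2.66 mm — 8 equal slices spanning the solid's height, so layer i sits at z = i·h/8 — gives 7 non-empty perimeters. Each is a 6-segment closed polygon; G0 lifts to the layer z and rapids to the start vertex, then G1 traces the edges. The cross-section shrinks linearly with z (the slice at the apex is degenerate and omitted).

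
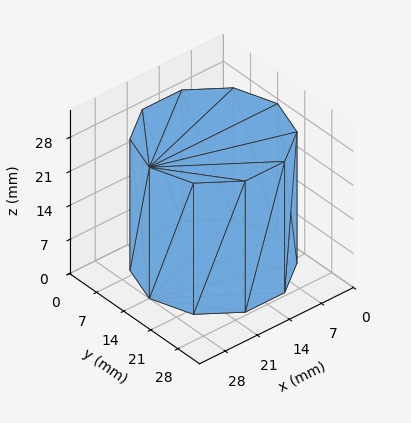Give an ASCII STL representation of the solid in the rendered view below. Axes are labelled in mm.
Reading the render: the shape is a regular 10-sided prism (a cylinder approximated with 10 flat sides), circumscribed radius ≈ 14 mm, height ≈ 27 mm (dimensions read to the nearest mm from the axis ticks). For the STL, each face is triangulated and given an outward normal.

solid part
  facet normal 0.0000 0.0000 -1.0000
    outer loop
      vertex 18.3 27.3 0.0
      vertex 25.3 22.2 0.0
      vertex 28.0 14.0 0.0
    endloop
  endfacet
  facet normal 0.0000 0.0000 -1.0000
    outer loop
      vertex 9.7 27.3 0.0
      vertex 18.3 27.3 0.0
      vertex 28.0 14.0 0.0
    endloop
  endfacet
  facet normal 0.0000 0.0000 -1.0000
    outer loop
      vertex 2.7 22.2 0.0
      vertex 9.7 27.3 0.0
      vertex 28.0 14.0 0.0
    endloop
  endfacet
  facet normal 0.0000 0.0000 -1.0000
    outer loop
      vertex 0.0 14.0 0.0
      vertex 2.7 22.2 0.0
      vertex 28.0 14.0 0.0
    endloop
  endfacet
  facet normal 0.0000 0.0000 -1.0000
    outer loop
      vertex 2.7 5.8 0.0
      vertex 0.0 14.0 0.0
      vertex 28.0 14.0 0.0
    endloop
  endfacet
  facet normal 0.0000 0.0000 -1.0000
    outer loop
      vertex 9.7 0.7 0.0
      vertex 2.7 5.8 0.0
      vertex 28.0 14.0 0.0
    endloop
  endfacet
  facet normal 0.0000 0.0000 -1.0000
    outer loop
      vertex 18.3 0.7 0.0
      vertex 9.7 0.7 0.0
      vertex 28.0 14.0 0.0
    endloop
  endfacet
  facet normal 0.0000 0.0000 -1.0000
    outer loop
      vertex 25.3 5.8 0.0
      vertex 18.3 0.7 0.0
      vertex 28.0 14.0 0.0
    endloop
  endfacet
  facet normal 0.0000 0.0000 1.0000
    outer loop
      vertex 28.0 14.0 27.0
      vertex 25.3 22.2 27.0
      vertex 18.3 27.3 27.0
    endloop
  endfacet
  facet normal 0.0000 0.0000 1.0000
    outer loop
      vertex 28.0 14.0 27.0
      vertex 18.3 27.3 27.0
      vertex 9.7 27.3 27.0
    endloop
  endfacet
  facet normal 0.0000 0.0000 1.0000
    outer loop
      vertex 28.0 14.0 27.0
      vertex 9.7 27.3 27.0
      vertex 2.7 22.2 27.0
    endloop
  endfacet
  facet normal 0.0000 0.0000 1.0000
    outer loop
      vertex 28.0 14.0 27.0
      vertex 2.7 22.2 27.0
      vertex 0.0 14.0 27.0
    endloop
  endfacet
  facet normal 0.0000 0.0000 1.0000
    outer loop
      vertex 28.0 14.0 27.0
      vertex 0.0 14.0 27.0
      vertex 2.7 5.8 27.0
    endloop
  endfacet
  facet normal 0.0000 0.0000 1.0000
    outer loop
      vertex 28.0 14.0 27.0
      vertex 2.7 5.8 27.0
      vertex 9.7 0.7 27.0
    endloop
  endfacet
  facet normal 0.0000 0.0000 1.0000
    outer loop
      vertex 28.0 14.0 27.0
      vertex 9.7 0.7 27.0
      vertex 18.3 0.7 27.0
    endloop
  endfacet
  facet normal 0.0000 0.0000 1.0000
    outer loop
      vertex 28.0 14.0 27.0
      vertex 18.3 0.7 27.0
      vertex 25.3 5.8 27.0
    endloop
  endfacet
  facet normal 0.9498 0.3128 0.0000
    outer loop
      vertex 28.0 14.0 0.0
      vertex 25.3 22.2 0.0
      vertex 25.3 22.2 27.0
    endloop
  endfacet
  facet normal 0.9498 0.3128 0.0000
    outer loop
      vertex 28.0 14.0 0.0
      vertex 25.3 22.2 27.0
      vertex 28.0 14.0 27.0
    endloop
  endfacet
  facet normal 0.5889 0.8082 0.0000
    outer loop
      vertex 25.3 22.2 0.0
      vertex 18.3 27.3 0.0
      vertex 18.3 27.3 27.0
    endloop
  endfacet
  facet normal 0.5889 0.8082 0.0000
    outer loop
      vertex 25.3 22.2 0.0
      vertex 18.3 27.3 27.0
      vertex 25.3 22.2 27.0
    endloop
  endfacet
  facet normal 0.0000 1.0000 0.0000
    outer loop
      vertex 18.3 27.3 0.0
      vertex 9.7 27.3 0.0
      vertex 9.7 27.3 27.0
    endloop
  endfacet
  facet normal 0.0000 1.0000 0.0000
    outer loop
      vertex 18.3 27.3 0.0
      vertex 9.7 27.3 27.0
      vertex 18.3 27.3 27.0
    endloop
  endfacet
  facet normal -0.5889 0.8082 0.0000
    outer loop
      vertex 9.7 27.3 0.0
      vertex 2.7 22.2 0.0
      vertex 2.7 22.2 27.0
    endloop
  endfacet
  facet normal -0.5889 0.8082 0.0000
    outer loop
      vertex 9.7 27.3 0.0
      vertex 2.7 22.2 27.0
      vertex 9.7 27.3 27.0
    endloop
  endfacet
  facet normal -0.9498 0.3128 0.0000
    outer loop
      vertex 2.7 22.2 0.0
      vertex 0.0 14.0 0.0
      vertex 0.0 14.0 27.0
    endloop
  endfacet
  facet normal -0.9498 0.3128 0.0000
    outer loop
      vertex 2.7 22.2 0.0
      vertex 0.0 14.0 27.0
      vertex 2.7 22.2 27.0
    endloop
  endfacet
  facet normal -0.9498 -0.3128 0.0000
    outer loop
      vertex 0.0 14.0 0.0
      vertex 2.7 5.8 0.0
      vertex 2.7 5.8 27.0
    endloop
  endfacet
  facet normal -0.9498 -0.3128 0.0000
    outer loop
      vertex 0.0 14.0 0.0
      vertex 2.7 5.8 27.0
      vertex 0.0 14.0 27.0
    endloop
  endfacet
  facet normal -0.5889 -0.8082 0.0000
    outer loop
      vertex 2.7 5.8 0.0
      vertex 9.7 0.7 0.0
      vertex 9.7 0.7 27.0
    endloop
  endfacet
  facet normal -0.5889 -0.8082 0.0000
    outer loop
      vertex 2.7 5.8 0.0
      vertex 9.7 0.7 27.0
      vertex 2.7 5.8 27.0
    endloop
  endfacet
  facet normal 0.0000 -1.0000 0.0000
    outer loop
      vertex 9.7 0.7 0.0
      vertex 18.3 0.7 0.0
      vertex 18.3 0.7 27.0
    endloop
  endfacet
  facet normal 0.0000 -1.0000 0.0000
    outer loop
      vertex 9.7 0.7 0.0
      vertex 18.3 0.7 27.0
      vertex 9.7 0.7 27.0
    endloop
  endfacet
  facet normal 0.5889 -0.8082 0.0000
    outer loop
      vertex 18.3 0.7 0.0
      vertex 25.3 5.8 0.0
      vertex 25.3 5.8 27.0
    endloop
  endfacet
  facet normal 0.5889 -0.8082 0.0000
    outer loop
      vertex 18.3 0.7 0.0
      vertex 25.3 5.8 27.0
      vertex 18.3 0.7 27.0
    endloop
  endfacet
  facet normal 0.9498 -0.3128 0.0000
    outer loop
      vertex 25.3 5.8 0.0
      vertex 28.0 14.0 0.0
      vertex 28.0 14.0 27.0
    endloop
  endfacet
  facet normal 0.9498 -0.3128 0.0000
    outer loop
      vertex 25.3 5.8 0.0
      vertex 28.0 14.0 27.0
      vertex 25.3 5.8 27.0
    endloop
  endfacet
endsolid part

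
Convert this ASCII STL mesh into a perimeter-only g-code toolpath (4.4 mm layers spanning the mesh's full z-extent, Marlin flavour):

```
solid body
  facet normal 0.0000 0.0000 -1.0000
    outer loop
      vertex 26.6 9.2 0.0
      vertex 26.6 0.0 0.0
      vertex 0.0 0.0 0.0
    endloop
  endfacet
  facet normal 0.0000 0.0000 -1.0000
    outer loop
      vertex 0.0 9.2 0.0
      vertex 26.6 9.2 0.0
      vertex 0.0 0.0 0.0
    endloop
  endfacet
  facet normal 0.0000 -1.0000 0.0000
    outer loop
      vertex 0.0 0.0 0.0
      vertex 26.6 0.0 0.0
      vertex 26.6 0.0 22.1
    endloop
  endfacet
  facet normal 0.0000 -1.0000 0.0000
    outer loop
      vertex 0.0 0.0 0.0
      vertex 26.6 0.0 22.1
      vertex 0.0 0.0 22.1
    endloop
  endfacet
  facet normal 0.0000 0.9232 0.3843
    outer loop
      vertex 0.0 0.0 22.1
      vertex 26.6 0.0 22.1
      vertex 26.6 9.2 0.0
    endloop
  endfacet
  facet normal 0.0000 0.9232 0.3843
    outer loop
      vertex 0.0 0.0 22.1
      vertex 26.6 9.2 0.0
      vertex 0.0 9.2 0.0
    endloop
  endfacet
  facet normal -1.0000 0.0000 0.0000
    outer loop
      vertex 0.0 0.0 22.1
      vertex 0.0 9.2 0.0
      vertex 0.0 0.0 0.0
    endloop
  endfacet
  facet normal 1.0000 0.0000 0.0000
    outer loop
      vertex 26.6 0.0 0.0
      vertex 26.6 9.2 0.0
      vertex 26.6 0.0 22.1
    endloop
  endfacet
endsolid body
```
; perimeter-only toolpath
G21 ; units = mm
G90 ; absolute positioning
G28 ; home
; layer 1
G0 Z4.4
G0 X0.0 Y0.0
G1 X26.6 Y0.0
G1 X26.6 Y7.4
G1 X0.0 Y7.4
G1 X0.0 Y0.0
; layer 2
G0 Z8.8
G0 X0.0 Y0.0
G1 X26.6 Y0.0
G1 X26.6 Y5.5
G1 X0.0 Y5.5
G1 X0.0 Y0.0
; layer 3
G0 Z13.3
G0 X0.0 Y0.0
G1 X26.6 Y0.0
G1 X26.6 Y3.7
G1 X0.0 Y3.7
G1 X0.0 Y0.0
; layer 4
G0 Z17.7
G0 X0.0 Y0.0
G1 X26.6 Y0.0
G1 X26.6 Y1.8
G1 X0.0 Y1.8
G1 X0.0 Y0.0
M2 ; end

The solid is a wedge (ramp): 26.6 × 9.2 mm base, rising to 22.1 mm along the y=0 edge and sloping linearly to z=0 at y=9.2. Slicing at Δz = 4.4 mm — 5 equal slices spanning the solid's height, so layer i sits at z = i·h/5 — gives 4 non-empty perimeters. Each is a 4-segment closed polygon; G0 lifts to the layer z and rapids to the start vertex, then G1 traces the edges. The cross-section shrinks linearly with z (the slice at the apex is degenerate and omitted).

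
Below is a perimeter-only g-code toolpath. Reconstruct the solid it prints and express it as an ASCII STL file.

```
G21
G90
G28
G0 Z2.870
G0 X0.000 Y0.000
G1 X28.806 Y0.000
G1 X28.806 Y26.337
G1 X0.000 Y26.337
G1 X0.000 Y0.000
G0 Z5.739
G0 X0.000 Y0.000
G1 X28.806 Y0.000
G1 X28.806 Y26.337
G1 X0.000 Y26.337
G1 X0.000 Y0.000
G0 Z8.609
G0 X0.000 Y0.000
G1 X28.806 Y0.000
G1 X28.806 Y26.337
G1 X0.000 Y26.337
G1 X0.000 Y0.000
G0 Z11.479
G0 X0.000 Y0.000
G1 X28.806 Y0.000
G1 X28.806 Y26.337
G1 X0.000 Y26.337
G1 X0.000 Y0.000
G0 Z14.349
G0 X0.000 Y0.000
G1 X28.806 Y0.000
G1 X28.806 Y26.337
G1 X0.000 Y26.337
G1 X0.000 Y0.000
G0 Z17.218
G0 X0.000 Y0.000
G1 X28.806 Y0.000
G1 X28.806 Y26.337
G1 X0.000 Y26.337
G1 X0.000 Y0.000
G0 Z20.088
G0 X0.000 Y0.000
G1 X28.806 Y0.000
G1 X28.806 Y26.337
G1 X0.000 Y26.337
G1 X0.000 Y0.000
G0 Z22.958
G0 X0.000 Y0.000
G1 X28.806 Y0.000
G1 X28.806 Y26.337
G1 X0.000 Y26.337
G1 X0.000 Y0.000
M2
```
solid part
  facet normal 0.0000 0.0000 -1.0000
    outer loop
      vertex 28.806 26.337 0.000
      vertex 28.806 0.000 0.000
      vertex 0.000 0.000 0.000
    endloop
  endfacet
  facet normal 0.0000 0.0000 -1.0000
    outer loop
      vertex 0.000 26.337 0.000
      vertex 28.806 26.337 0.000
      vertex 0.000 0.000 0.000
    endloop
  endfacet
  facet normal 0.0000 0.0000 1.0000
    outer loop
      vertex 0.000 0.000 22.958
      vertex 28.806 0.000 22.958
      vertex 28.806 26.337 22.958
    endloop
  endfacet
  facet normal 0.0000 0.0000 1.0000
    outer loop
      vertex 0.000 0.000 22.958
      vertex 28.806 26.337 22.958
      vertex 0.000 26.337 22.958
    endloop
  endfacet
  facet normal 0.0000 -1.0000 0.0000
    outer loop
      vertex 0.000 0.000 0.000
      vertex 28.806 0.000 0.000
      vertex 28.806 0.000 22.958
    endloop
  endfacet
  facet normal 0.0000 -1.0000 0.0000
    outer loop
      vertex 0.000 0.000 0.000
      vertex 28.806 0.000 22.958
      vertex 0.000 0.000 22.958
    endloop
  endfacet
  facet normal 0.0000 1.0000 0.0000
    outer loop
      vertex 28.806 26.337 22.958
      vertex 28.806 26.337 0.000
      vertex 0.000 26.337 0.000
    endloop
  endfacet
  facet normal 0.0000 1.0000 0.0000
    outer loop
      vertex 0.000 26.337 22.958
      vertex 28.806 26.337 22.958
      vertex 0.000 26.337 0.000
    endloop
  endfacet
  facet normal -1.0000 0.0000 0.0000
    outer loop
      vertex 0.000 26.337 22.958
      vertex 0.000 26.337 0.000
      vertex 0.000 0.000 0.000
    endloop
  endfacet
  facet normal -1.0000 0.0000 0.0000
    outer loop
      vertex 0.000 0.000 22.958
      vertex 0.000 26.337 22.958
      vertex 0.000 0.000 0.000
    endloop
  endfacet
  facet normal 1.0000 0.0000 0.0000
    outer loop
      vertex 28.806 0.000 0.000
      vertex 28.806 26.337 0.000
      vertex 28.806 26.337 22.958
    endloop
  endfacet
  facet normal 1.0000 0.0000 0.0000
    outer loop
      vertex 28.806 0.000 0.000
      vertex 28.806 26.337 22.958
      vertex 28.806 0.000 22.958
    endloop
  endfacet
endsolid part

The G0 Z moves step by Δz≈2.870 mm. Every layer's G1 loop is the same polygon, so the solid is a straight extrusion of it from z=0 to z≈23. Closing with flat bottom and top caps and triangulating gives 12 facets — a rectangular box, roughly 28.8 × 26.3 mm footprint and 23 mm tall.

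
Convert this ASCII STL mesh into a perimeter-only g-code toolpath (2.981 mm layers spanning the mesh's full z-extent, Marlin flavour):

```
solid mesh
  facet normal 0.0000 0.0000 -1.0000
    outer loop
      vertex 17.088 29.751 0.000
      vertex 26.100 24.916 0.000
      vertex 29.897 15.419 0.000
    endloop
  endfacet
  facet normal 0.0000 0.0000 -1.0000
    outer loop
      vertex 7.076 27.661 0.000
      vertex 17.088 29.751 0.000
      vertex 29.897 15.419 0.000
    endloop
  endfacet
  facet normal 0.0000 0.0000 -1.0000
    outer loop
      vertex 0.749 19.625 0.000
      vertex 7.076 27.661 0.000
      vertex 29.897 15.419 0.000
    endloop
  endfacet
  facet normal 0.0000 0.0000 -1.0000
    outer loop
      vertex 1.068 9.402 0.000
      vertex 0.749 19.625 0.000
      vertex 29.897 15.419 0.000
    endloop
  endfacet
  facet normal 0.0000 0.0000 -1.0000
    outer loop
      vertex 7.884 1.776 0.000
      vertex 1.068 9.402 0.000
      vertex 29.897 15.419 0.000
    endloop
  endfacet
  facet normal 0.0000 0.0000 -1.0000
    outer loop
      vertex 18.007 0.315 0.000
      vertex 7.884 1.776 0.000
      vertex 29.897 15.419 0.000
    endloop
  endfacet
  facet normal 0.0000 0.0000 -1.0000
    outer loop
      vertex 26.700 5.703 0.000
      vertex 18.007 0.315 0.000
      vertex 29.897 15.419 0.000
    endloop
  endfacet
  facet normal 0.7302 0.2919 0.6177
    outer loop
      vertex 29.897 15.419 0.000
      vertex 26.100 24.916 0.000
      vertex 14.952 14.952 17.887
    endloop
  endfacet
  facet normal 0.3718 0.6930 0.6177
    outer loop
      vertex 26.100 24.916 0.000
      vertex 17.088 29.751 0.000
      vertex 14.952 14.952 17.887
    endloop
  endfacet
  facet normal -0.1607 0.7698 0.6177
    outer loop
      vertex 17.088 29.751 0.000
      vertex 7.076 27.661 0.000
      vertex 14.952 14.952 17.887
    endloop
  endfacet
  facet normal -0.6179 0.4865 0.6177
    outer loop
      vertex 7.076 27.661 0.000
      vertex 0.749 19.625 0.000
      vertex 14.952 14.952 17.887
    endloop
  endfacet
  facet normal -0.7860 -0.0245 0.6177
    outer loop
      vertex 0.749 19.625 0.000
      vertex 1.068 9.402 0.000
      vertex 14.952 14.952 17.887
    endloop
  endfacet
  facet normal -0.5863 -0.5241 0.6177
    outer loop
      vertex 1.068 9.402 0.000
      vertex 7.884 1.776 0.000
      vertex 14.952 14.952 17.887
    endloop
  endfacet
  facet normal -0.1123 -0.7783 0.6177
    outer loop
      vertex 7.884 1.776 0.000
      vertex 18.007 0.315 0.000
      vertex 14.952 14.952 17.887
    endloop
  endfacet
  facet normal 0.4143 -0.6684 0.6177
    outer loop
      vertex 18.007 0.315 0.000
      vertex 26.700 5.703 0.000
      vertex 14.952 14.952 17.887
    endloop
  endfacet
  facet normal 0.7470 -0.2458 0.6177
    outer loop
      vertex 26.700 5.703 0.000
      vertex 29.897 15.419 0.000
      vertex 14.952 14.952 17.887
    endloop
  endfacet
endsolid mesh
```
; perimeter-only toolpath
G21 ; units = mm
G90 ; absolute positioning
G28 ; home
; layer 1
G0 Z2.981
G0 X27.406 Y15.341
G1 X24.242 Y23.255
G1 X16.732 Y27.285
G1 X8.389 Y25.543
G1 X3.116 Y18.846
G1 X3.382 Y10.327
G1 X9.062 Y3.972
G1 X17.498 Y2.754
G1 X24.742 Y7.245
G1 X27.406 Y15.341
; layer 2
G0 Z5.962
G0 X24.915 Y15.263
G1 X22.384 Y21.595
G1 X16.376 Y24.818
G1 X9.701 Y23.425
G1 X5.483 Y18.067
G1 X5.696 Y11.252
G1 X10.240 Y6.168
G1 X16.989 Y5.194
G1 X22.784 Y8.786
G1 X24.915 Y15.263
; layer 3
G0 Z8.944
G0 X22.424 Y15.186
G1 X20.526 Y19.934
G1 X16.020 Y22.352
G1 X11.014 Y21.306
G1 X7.851 Y17.288
G1 X8.010 Y12.177
G1 X11.418 Y8.364
G1 X16.480 Y7.633
G1 X20.826 Y10.328
G1 X22.424 Y15.186
; layer 4
G0 Z11.925
G0 X19.934 Y15.108
G1 X18.668 Y18.273
G1 X15.664 Y19.885
G1 X12.327 Y19.188
G1 X10.218 Y16.510
G1 X10.324 Y13.102
G1 X12.596 Y10.560
G1 X15.970 Y10.073
G1 X18.868 Y11.869
G1 X19.934 Y15.108
; layer 5
G0 Z14.906
G0 X17.443 Y15.030
G1 X16.810 Y16.613
G1 X15.308 Y17.419
G1 X13.639 Y17.070
G1 X12.585 Y15.731
G1 X12.638 Y14.027
G1 X13.774 Y12.756
G1 X15.461 Y12.513
G1 X16.910 Y13.411
G1 X17.443 Y15.030
M2 ; end

The solid is a regular 9-sided pyramid, base circumscribed radius ≈ 15 mm, apex at z ≈ 17.9 mm. Slicing at Δz = 2.981 mm — 6 equal slices spanning the solid's height, so layer i sits at z = i·h/6 — gives 5 non-empty perimeters. Each is a 9-segment closed polygon; G0 lifts to the layer z and rapids to the start vertex, then G1 traces the edges. The cross-section shrinks linearly with z (the slice at the apex is degenerate and omitted).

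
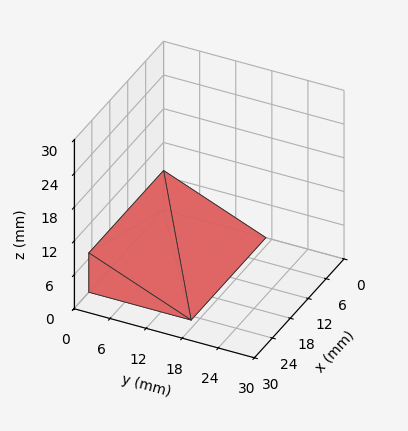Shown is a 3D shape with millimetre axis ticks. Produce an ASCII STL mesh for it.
Reading the render: the shape is a wedge (ramp): 25 × 17 mm base, rising to 7 mm along the y=0 edge and sloping linearly to z=0 at y=17 (dimensions read to the nearest mm from the axis ticks). For the STL, each face is triangulated and given an outward normal.

solid part
  facet normal 0.0000 0.0000 -1.0000
    outer loop
      vertex 25.0 17.0 0.0
      vertex 25.0 0.0 0.0
      vertex 0.0 0.0 0.0
    endloop
  endfacet
  facet normal 0.0000 0.0000 -1.0000
    outer loop
      vertex 0.0 17.0 0.0
      vertex 25.0 17.0 0.0
      vertex 0.0 0.0 0.0
    endloop
  endfacet
  facet normal 0.0000 -1.0000 0.0000
    outer loop
      vertex 0.0 0.0 0.0
      vertex 25.0 0.0 0.0
      vertex 25.0 0.0 7.0
    endloop
  endfacet
  facet normal 0.0000 -1.0000 0.0000
    outer loop
      vertex 0.0 0.0 0.0
      vertex 25.0 0.0 7.0
      vertex 0.0 0.0 7.0
    endloop
  endfacet
  facet normal 0.0000 0.3807 0.9247
    outer loop
      vertex 0.0 0.0 7.0
      vertex 25.0 0.0 7.0
      vertex 25.0 17.0 0.0
    endloop
  endfacet
  facet normal 0.0000 0.3807 0.9247
    outer loop
      vertex 0.0 0.0 7.0
      vertex 25.0 17.0 0.0
      vertex 0.0 17.0 0.0
    endloop
  endfacet
  facet normal -1.0000 0.0000 0.0000
    outer loop
      vertex 0.0 0.0 7.0
      vertex 0.0 17.0 0.0
      vertex 0.0 0.0 0.0
    endloop
  endfacet
  facet normal 1.0000 0.0000 0.0000
    outer loop
      vertex 25.0 0.0 0.0
      vertex 25.0 17.0 0.0
      vertex 25.0 0.0 7.0
    endloop
  endfacet
endsolid part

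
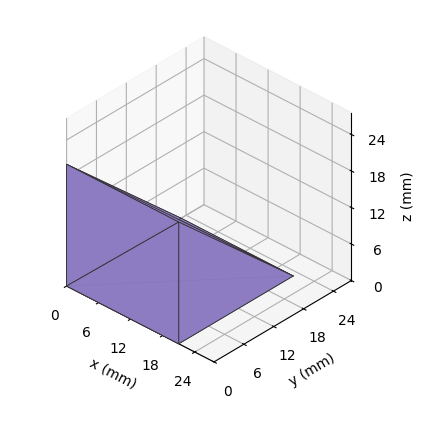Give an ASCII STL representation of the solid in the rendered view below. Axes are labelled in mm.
Reading the render: the shape is a wedge (ramp): 21 × 23 mm base, rising to 20 mm along the y=0 edge and sloping linearly to z=0 at y=23 (dimensions read to the nearest mm from the axis ticks). For the STL, each face is triangulated and given an outward normal.

solid part
  facet normal 0.0000 0.0000 -1.0000
    outer loop
      vertex 21.00 23.00 0.00
      vertex 21.00 0.00 0.00
      vertex 0.00 0.00 0.00
    endloop
  endfacet
  facet normal 0.0000 0.0000 -1.0000
    outer loop
      vertex 0.00 23.00 0.00
      vertex 21.00 23.00 0.00
      vertex 0.00 0.00 0.00
    endloop
  endfacet
  facet normal 0.0000 -1.0000 0.0000
    outer loop
      vertex 0.00 0.00 0.00
      vertex 21.00 0.00 0.00
      vertex 21.00 0.00 20.00
    endloop
  endfacet
  facet normal 0.0000 -1.0000 0.0000
    outer loop
      vertex 0.00 0.00 0.00
      vertex 21.00 0.00 20.00
      vertex 0.00 0.00 20.00
    endloop
  endfacet
  facet normal 0.0000 0.6562 0.7546
    outer loop
      vertex 0.00 0.00 20.00
      vertex 21.00 0.00 20.00
      vertex 21.00 23.00 0.00
    endloop
  endfacet
  facet normal 0.0000 0.6562 0.7546
    outer loop
      vertex 0.00 0.00 20.00
      vertex 21.00 23.00 0.00
      vertex 0.00 23.00 0.00
    endloop
  endfacet
  facet normal -1.0000 0.0000 0.0000
    outer loop
      vertex 0.00 0.00 20.00
      vertex 0.00 23.00 0.00
      vertex 0.00 0.00 0.00
    endloop
  endfacet
  facet normal 1.0000 0.0000 0.0000
    outer loop
      vertex 21.00 0.00 0.00
      vertex 21.00 23.00 0.00
      vertex 21.00 0.00 20.00
    endloop
  endfacet
endsolid part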